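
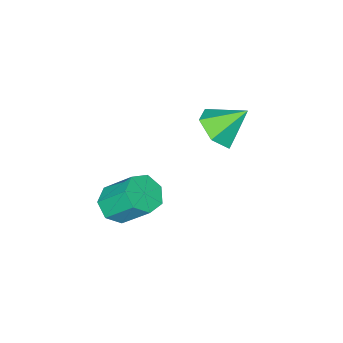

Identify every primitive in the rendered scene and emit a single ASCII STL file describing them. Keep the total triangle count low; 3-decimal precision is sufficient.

solid 
facet normal 0.586 -0.417 -0.694
outer loop
vertex -0.336 3.106 1.685
vertex -0.973 2.615 1.442
vertex -0.862 3.367 1.084
endloop
endfacet
facet normal 0.167 0.949 0.266
outer loop
vertex -0.336 3.106 1.685
vertex -0.862 3.367 1.084
vertex -1.747 3.165 2.358
endloop
endfacet
facet normal 0.587 -0.417 -0.694
outer loop
vertex -0.862 3.367 1.084
vertex -0.973 2.615 1.442
vertex -1.498 2.876 0.841
endloop
endfacet
facet normal -0.533 0.811 -0.242
outer loop
vertex -0.862 3.367 1.084
vertex -1.498 2.876 0.841
vertex -1.747 3.165 2.358
endloop
endfacet
facet normal 0.588 -0.416 -0.694
outer loop
vertex -1.498 2.876 0.841
vertex -0.973 2.615 1.442
vertex -1.609 2.124 1.198
endloop
endfacet
facet normal -0.983 0.063 -0.173
outer loop
vertex -1.498 2.876 0.841
vertex -1.609 2.124 1.198
vertex -1.747 3.165 2.358
endloop
endfacet
facet normal 0.588 -0.416 -0.694
outer loop
vertex -1.609 2.124 1.198
vertex -0.973 2.615 1.442
vertex -1.084 1.863 1.799
endloop
endfacet
facet normal -0.734 -0.547 0.403
outer loop
vertex -1.609 2.124 1.198
vertex -1.084 1.863 1.799
vertex -1.747 3.165 2.358
endloop
endfacet
facet normal 0.587 -0.416 -0.694
outer loop
vertex -1.084 1.863 1.799
vertex -0.973 2.615 1.442
vertex -0.447 2.354 2.043
endloop
endfacet
facet normal -0.034 -0.409 0.912
outer loop
vertex -1.084 1.863 1.799
vertex -0.447 2.354 2.043
vertex -1.747 3.165 2.358
endloop
endfacet
facet normal 0.586 -0.417 -0.694
outer loop
vertex -0.447 2.354 2.043
vertex -0.973 2.615 1.442
vertex -0.336 3.106 1.685
endloop
endfacet
facet normal 0.416 0.340 0.843
outer loop
vertex -0.447 2.354 2.043
vertex -0.336 3.106 1.685
vertex -1.747 3.165 2.358
endloop
endfacet
facet normal 0.242 -0.610 -0.755
outer loop
vertex 3.407 2.179 0.098
vertex 2.819 2.375 -0.249
vertex 3.466 2.665 -0.276
endloop
endfacet
facet normal 0.965 0.075 0.249
outer loop
vertex 3.407 2.179 0.098
vertex 3.466 2.665 -0.276
vertex 3.029 3.129 1.276
endloop
endfacet
facet normal 0.965 0.075 0.250
outer loop
vertex 3.029 3.129 1.276
vertex 3.466 2.665 -0.276
vertex 3.088 3.616 0.902
endloop
endfacet
facet normal -0.242 0.609 0.755
outer loop
vertex 3.029 3.129 1.276
vertex 3.088 3.616 0.902
vertex 2.441 3.325 0.929
endloop
endfacet
facet normal 0.242 -0.609 -0.755
outer loop
vertex 3.466 2.665 -0.276
vertex 2.819 2.375 -0.249
vertex 3.038 2.933 -0.629
endloop
endfacet
facet normal 0.678 0.663 -0.318
outer loop
vertex 3.466 2.665 -0.276
vertex 3.038 2.933 -0.629
vertex 3.088 3.616 0.902
endloop
endfacet
facet normal 0.678 0.663 -0.318
outer loop
vertex 3.088 3.616 0.902
vertex 3.038 2.933 -0.629
vertex 2.661 3.883 0.549
endloop
endfacet
facet normal -0.243 0.610 0.755
outer loop
vertex 3.088 3.616 0.902
vertex 2.661 3.883 0.549
vertex 2.441 3.325 0.929
endloop
endfacet
facet normal 0.241 -0.609 -0.755
outer loop
vertex 3.038 2.933 -0.629
vertex 2.819 2.375 -0.249
vertex 2.445 2.781 -0.696
endloop
endfacet
facet normal -0.120 0.754 -0.646
outer loop
vertex 3.038 2.933 -0.629
vertex 2.445 2.781 -0.696
vertex 2.661 3.883 0.549
endloop
endfacet
facet normal -0.120 0.754 -0.646
outer loop
vertex 2.661 3.883 0.549
vertex 2.445 2.781 -0.696
vertex 2.067 3.731 0.482
endloop
endfacet
facet normal -0.241 0.609 0.755
outer loop
vertex 2.661 3.883 0.549
vertex 2.067 3.731 0.482
vertex 2.441 3.325 0.929
endloop
endfacet
facet normal 0.242 -0.609 -0.756
outer loop
vertex 2.445 2.781 -0.696
vertex 2.819 2.375 -0.249
vertex 2.133 2.323 -0.427
endloop
endfacet
facet normal -0.827 0.277 -0.489
outer loop
vertex 2.445 2.781 -0.696
vertex 2.133 2.323 -0.427
vertex 2.067 3.731 0.482
endloop
endfacet
facet normal -0.829 0.276 -0.487
outer loop
vertex 2.067 3.731 0.482
vertex 2.133 2.323 -0.427
vertex 1.756 3.273 0.752
endloop
endfacet
facet normal -0.241 0.609 0.755
outer loop
vertex 2.067 3.731 0.482
vertex 1.756 3.273 0.752
vertex 2.441 3.325 0.929
endloop
endfacet
facet normal 0.242 -0.609 -0.755
outer loop
vertex 2.133 2.323 -0.427
vertex 2.819 2.375 -0.249
vertex 2.338 1.904 -0.023
endloop
endfacet
facet normal -0.912 -0.409 0.038
outer loop
vertex 2.133 2.323 -0.427
vertex 2.338 1.904 -0.023
vertex 1.756 3.273 0.752
endloop
endfacet
facet normal -0.912 -0.409 0.037
outer loop
vertex 1.756 3.273 0.752
vertex 2.338 1.904 -0.023
vertex 1.96 2.854 1.155
endloop
endfacet
facet normal -0.241 0.609 0.755
outer loop
vertex 1.756 3.273 0.752
vertex 1.96 2.854 1.155
vertex 2.441 3.325 0.929
endloop
endfacet
facet normal 0.242 -0.609 -0.755
outer loop
vertex 2.338 1.904 -0.023
vertex 2.819 2.375 -0.249
vertex 2.904 1.84 0.21
endloop
endfacet
facet normal -0.309 -0.786 0.535
outer loop
vertex 2.338 1.904 -0.023
vertex 2.904 1.84 0.21
vertex 1.96 2.854 1.155
endloop
endfacet
facet normal -0.309 -0.786 0.535
outer loop
vertex 1.96 2.854 1.155
vertex 2.904 1.84 0.21
vertex 2.527 2.79 1.388
endloop
endfacet
facet normal -0.242 0.609 0.755
outer loop
vertex 1.96 2.854 1.155
vertex 2.527 2.79 1.388
vertex 2.441 3.325 0.929
endloop
endfacet
facet normal 0.242 -0.609 -0.755
outer loop
vertex 2.904 1.84 0.21
vertex 2.819 2.375 -0.249
vertex 3.407 2.179 0.098
endloop
endfacet
facet normal 0.526 -0.572 0.630
outer loop
vertex 2.904 1.84 0.21
vertex 3.407 2.179 0.098
vertex 2.527 2.79 1.388
endloop
endfacet
facet normal 0.526 -0.571 0.630
outer loop
vertex 2.527 2.79 1.388
vertex 3.407 2.179 0.098
vertex 3.029 3.129 1.276
endloop
endfacet
facet normal -0.243 0.609 0.755
outer loop
vertex 2.527 2.79 1.388
vertex 3.029 3.129 1.276
vertex 2.441 3.325 0.929
endloop
endfacet

endsolid


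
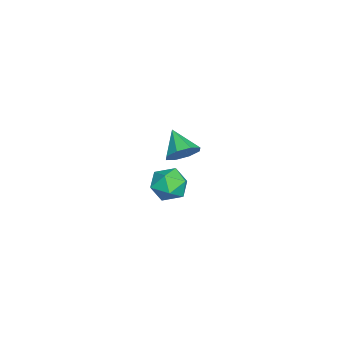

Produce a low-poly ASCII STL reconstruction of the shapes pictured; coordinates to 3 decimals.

solid 
facet normal -0.676 -0.736 -0.004
outer loop
vertex 2.677 -1.028 -0.349
vertex 3.353 -1.647 -0.746
vertex 3.266 -1.572 0.246
endloop
endfacet
facet normal -0.798 -0.282 0.533
outer loop
vertex 2.677 -1.028 -0.349
vertex 3.266 -1.572 0.246
vertex 3.078 -0.617 0.469
endloop
endfacet
facet normal -0.894 0.369 0.253
outer loop
vertex 2.677 -1.028 -0.349
vertex 3.078 -0.617 0.469
vertex 3.049 -0.101 -0.386
endloop
endfacet
facet normal -0.832 0.316 -0.456
outer loop
vertex 2.677 -1.028 -0.349
vertex 3.049 -0.101 -0.386
vertex 3.219 -0.738 -1.137
endloop
endfacet
facet normal -0.698 -0.367 -0.615
outer loop
vertex 2.677 -1.028 -0.349
vertex 3.219 -0.738 -1.137
vertex 3.353 -1.647 -0.746
endloop
endfacet
facet normal -0.214 -0.262 0.941
outer loop
vertex 3.078 -0.617 0.469
vertex 3.266 -1.572 0.246
vertex 4.001 -0.982 0.577
endloop
endfacet
facet normal -0.018 -0.997 0.074
outer loop
vertex 3.266 -1.572 0.246
vertex 3.353 -1.647 -0.746
vertex 4.171 -1.619 -0.174
endloop
endfacet
facet normal -0.052 -0.401 -0.915
outer loop
vertex 3.353 -1.647 -0.746
vertex 3.219 -0.738 -1.137
vertex 4.142 -1.103 -1.029
endloop
endfacet
facet normal -0.269 0.704 -0.658
outer loop
vertex 3.219 -0.738 -1.137
vertex 3.049 -0.101 -0.386
vertex 3.954 -0.148 -0.806
endloop
endfacet
facet normal -0.369 0.790 0.489
outer loop
vertex 3.049 -0.101 -0.386
vertex 3.078 -0.617 0.469
vertex 3.867 -0.073 0.186
endloop
endfacet
facet normal 0.832 -0.316 0.456
outer loop
vertex 4.543 -0.692 -0.211
vertex 4.001 -0.982 0.577
vertex 4.171 -1.619 -0.174
endloop
endfacet
facet normal 0.894 -0.369 -0.253
outer loop
vertex 4.543 -0.692 -0.211
vertex 4.171 -1.619 -0.174
vertex 4.142 -1.103 -1.029
endloop
endfacet
facet normal 0.798 0.282 -0.533
outer loop
vertex 4.543 -0.692 -0.211
vertex 4.142 -1.103 -1.029
vertex 3.954 -0.148 -0.806
endloop
endfacet
facet normal 0.676 0.736 0.004
outer loop
vertex 4.543 -0.692 -0.211
vertex 3.954 -0.148 -0.806
vertex 3.867 -0.073 0.186
endloop
endfacet
facet normal 0.698 0.367 0.615
outer loop
vertex 4.543 -0.692 -0.211
vertex 3.867 -0.073 0.186
vertex 4.001 -0.982 0.577
endloop
endfacet
facet normal 0.269 -0.704 0.658
outer loop
vertex 4.171 -1.619 -0.174
vertex 4.001 -0.982 0.577
vertex 3.266 -1.572 0.246
endloop
endfacet
facet normal 0.369 -0.790 -0.489
outer loop
vertex 4.142 -1.103 -1.029
vertex 4.171 -1.619 -0.174
vertex 3.353 -1.647 -0.746
endloop
endfacet
facet normal 0.214 0.262 -0.941
outer loop
vertex 3.954 -0.148 -0.806
vertex 4.142 -1.103 -1.029
vertex 3.219 -0.738 -1.137
endloop
endfacet
facet normal 0.018 0.997 -0.074
outer loop
vertex 3.867 -0.073 0.186
vertex 3.954 -0.148 -0.806
vertex 3.049 -0.101 -0.386
endloop
endfacet
facet normal 0.052 0.401 0.915
outer loop
vertex 4.001 -0.982 0.577
vertex 3.867 -0.073 0.186
vertex 3.078 -0.617 0.469
endloop
endfacet
facet normal 0.678 0.430 -0.597
outer loop
vertex -1.844 -0.572 -1.507
vertex -2.224 -1.004 -2.25
vertex -2.363 -0.182 -1.816
endloop
endfacet
facet normal -0.200 0.431 0.880
outer loop
vertex -1.844 -0.572 -1.507
vertex -2.363 -0.182 -1.816
vertex -3.316 -1.696 -1.29
endloop
endfacet
facet normal 0.678 0.429 -0.596
outer loop
vertex -2.363 -0.182 -1.816
vertex -2.224 -1.004 -2.25
vertex -2.801 -0.273 -2.38
endloop
endfacet
facet normal -0.685 0.583 0.438
outer loop
vertex -2.363 -0.182 -1.816
vertex -2.801 -0.273 -2.38
vertex -3.316 -1.696 -1.29
endloop
endfacet
facet normal 0.678 0.429 -0.597
outer loop
vertex -2.801 -0.273 -2.38
vertex -2.224 -1.004 -2.25
vertex -2.901 -0.793 -2.867
endloop
endfacet
facet normal -0.957 0.273 -0.095
outer loop
vertex -2.801 -0.273 -2.38
vertex -2.901 -0.793 -2.867
vertex -3.316 -1.696 -1.29
endloop
endfacet
facet normal 0.678 0.430 -0.597
outer loop
vertex -2.901 -0.793 -2.867
vertex -2.224 -1.004 -2.25
vertex -2.604 -1.436 -2.993
endloop
endfacet
facet normal -0.857 -0.316 -0.407
outer loop
vertex -2.901 -0.793 -2.867
vertex -2.604 -1.436 -2.993
vertex -3.316 -1.696 -1.29
endloop
endfacet
facet normal 0.678 0.430 -0.597
outer loop
vertex -2.604 -1.436 -2.993
vertex -2.224 -1.004 -2.25
vertex -2.085 -1.826 -2.684
endloop
endfacet
facet normal -0.444 -0.839 -0.314
outer loop
vertex -2.604 -1.436 -2.993
vertex -2.085 -1.826 -2.684
vertex -3.316 -1.696 -1.29
endloop
endfacet
facet normal 0.678 0.430 -0.597
outer loop
vertex -2.085 -1.826 -2.684
vertex -2.224 -1.004 -2.25
vertex -1.647 -1.735 -2.121
endloop
endfacet
facet normal 0.041 -0.991 0.128
outer loop
vertex -2.085 -1.826 -2.684
vertex -1.647 -1.735 -2.121
vertex -3.316 -1.696 -1.29
endloop
endfacet
facet normal 0.678 0.430 -0.597
outer loop
vertex -1.647 -1.735 -2.121
vertex -2.224 -1.004 -2.25
vertex -1.547 -1.215 -1.633
endloop
endfacet
facet normal 0.313 -0.681 0.662
outer loop
vertex -1.647 -1.735 -2.121
vertex -1.547 -1.215 -1.633
vertex -3.316 -1.696 -1.29
endloop
endfacet
facet normal 0.678 0.430 -0.597
outer loop
vertex -1.547 -1.215 -1.633
vertex -2.224 -1.004 -2.25
vertex -1.844 -0.572 -1.507
endloop
endfacet
facet normal 0.214 -0.092 0.973
outer loop
vertex -1.547 -1.215 -1.633
vertex -1.844 -0.572 -1.507
vertex -3.316 -1.696 -1.29
endloop
endfacet

endsolid


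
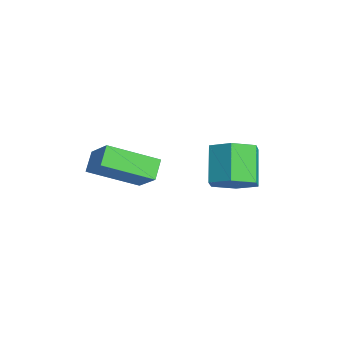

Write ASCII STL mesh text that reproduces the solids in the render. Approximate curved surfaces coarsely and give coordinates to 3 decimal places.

solid 
facet normal -0.738 -0.197 -0.645
outer loop
vertex -4.209 -3.639 -2.471
vertex -3.92 -1.736 -3.382
vertex -3.588 -4.019 -3.066
endloop
endfacet
facet normal -0.136 -0.893 0.428
outer loop
vertex -2.48 -3.724 -2.098
vertex -4.209 -3.639 -2.471
vertex -3.588 -4.019 -3.066
endloop
endfacet
facet normal -0.738 -0.197 -0.645
outer loop
vertex -3.588 -4.019 -3.066
vertex -3.92 -1.736 -3.382
vertex -3.299 -2.115 -3.977
endloop
endfacet
facet normal 0.661 -0.403 -0.633
outer loop
vertex -3.299 -2.115 -3.977
vertex -2.48 -3.724 -2.098
vertex -3.588 -4.019 -3.066
endloop
endfacet
facet normal -0.661 0.403 0.633
outer loop
vertex -4.209 -3.639 -2.471
vertex -2.812 -1.441 -2.414
vertex -3.92 -1.736 -3.382
endloop
endfacet
facet normal -0.136 -0.894 0.427
outer loop
vertex -3.101 -3.345 -1.503
vertex -4.209 -3.639 -2.471
vertex -2.48 -3.724 -2.098
endloop
endfacet
facet normal -0.660 0.403 0.633
outer loop
vertex -3.101 -3.345 -1.503
vertex -2.812 -1.441 -2.414
vertex -4.209 -3.639 -2.471
endloop
endfacet
facet normal 0.136 0.894 -0.428
outer loop
vertex -3.92 -1.736 -3.382
vertex -2.812 -1.441 -2.414
vertex -3.299 -2.115 -3.977
endloop
endfacet
facet normal 0.660 -0.403 -0.633
outer loop
vertex -2.191 -1.821 -3.009
vertex -2.48 -3.724 -2.098
vertex -3.299 -2.115 -3.977
endloop
endfacet
facet normal 0.137 0.893 -0.428
outer loop
vertex -3.299 -2.115 -3.977
vertex -2.812 -1.441 -2.414
vertex -2.191 -1.821 -3.009
endloop
endfacet
facet normal 0.738 0.197 0.645
outer loop
vertex -2.191 -1.821 -3.009
vertex -3.101 -3.345 -1.503
vertex -2.48 -3.724 -2.098
endloop
endfacet
facet normal 0.738 0.197 0.645
outer loop
vertex -2.812 -1.441 -2.414
vertex -3.101 -3.345 -1.503
vertex -2.191 -1.821 -3.009
endloop
endfacet
facet normal 0.661 -0.209 -0.721
outer loop
vertex -0.234 1.269 -2.475
vertex -0.854 0.648 -2.864
vertex -0.861 1.568 -3.137
endloop
endfacet
facet normal 0.368 0.927 0.070
outer loop
vertex -0.234 1.269 -2.475
vertex -0.861 1.568 -3.137
vertex -1.326 1.613 -1.286
endloop
endfacet
facet normal 0.368 0.927 0.070
outer loop
vertex -1.326 1.613 -1.286
vertex -0.861 1.568 -3.137
vertex -1.953 1.912 -1.949
endloop
endfacet
facet normal -0.662 0.209 0.720
outer loop
vertex -1.326 1.613 -1.286
vertex -1.953 1.912 -1.949
vertex -1.946 0.992 -1.676
endloop
endfacet
facet normal 0.662 -0.209 -0.720
outer loop
vertex -0.861 1.568 -3.137
vertex -0.854 0.648 -2.864
vertex -1.481 0.948 -3.527
endloop
endfacet
facet normal -0.380 0.734 -0.562
outer loop
vertex -0.861 1.568 -3.137
vertex -1.481 0.948 -3.527
vertex -1.953 1.912 -1.949
endloop
endfacet
facet normal -0.381 0.734 -0.562
outer loop
vertex -1.953 1.912 -1.949
vertex -1.481 0.948 -3.527
vertex -2.573 1.292 -2.338
endloop
endfacet
facet normal -0.661 0.209 0.721
outer loop
vertex -1.953 1.912 -1.949
vertex -2.573 1.292 -2.338
vertex -1.946 0.992 -1.676
endloop
endfacet
facet normal 0.662 -0.208 -0.720
outer loop
vertex -1.481 0.948 -3.527
vertex -0.854 0.648 -2.864
vertex -1.474 0.027 -3.254
endloop
endfacet
facet normal -0.750 -0.193 -0.633
outer loop
vertex -1.481 0.948 -3.527
vertex -1.474 0.027 -3.254
vertex -2.573 1.292 -2.338
endloop
endfacet
facet normal -0.750 -0.193 -0.633
outer loop
vertex -2.573 1.292 -2.338
vertex -1.474 0.027 -3.254
vertex -2.566 0.371 -2.065
endloop
endfacet
facet normal -0.661 0.209 0.721
outer loop
vertex -2.573 1.292 -2.338
vertex -2.566 0.371 -2.065
vertex -1.946 0.992 -1.676
endloop
endfacet
facet normal 0.662 -0.209 -0.720
outer loop
vertex -1.474 0.027 -3.254
vertex -0.854 0.648 -2.864
vertex -0.847 -0.272 -2.591
endloop
endfacet
facet normal -0.368 -0.927 -0.070
outer loop
vertex -1.474 0.027 -3.254
vertex -0.847 -0.272 -2.591
vertex -2.566 0.371 -2.065
endloop
endfacet
facet normal -0.368 -0.927 -0.070
outer loop
vertex -2.566 0.371 -2.065
vertex -0.847 -0.272 -2.591
vertex -1.939 0.072 -1.403
endloop
endfacet
facet normal -0.661 0.209 0.721
outer loop
vertex -2.566 0.371 -2.065
vertex -1.939 0.072 -1.403
vertex -1.946 0.992 -1.676
endloop
endfacet
facet normal 0.661 -0.209 -0.721
outer loop
vertex -0.847 -0.272 -2.591
vertex -0.854 0.648 -2.864
vertex -0.227 0.348 -2.202
endloop
endfacet
facet normal 0.381 -0.734 0.563
outer loop
vertex -0.847 -0.272 -2.591
vertex -0.227 0.348 -2.202
vertex -1.939 0.072 -1.403
endloop
endfacet
facet normal 0.381 -0.734 0.562
outer loop
vertex -1.939 0.072 -1.403
vertex -0.227 0.348 -2.202
vertex -1.319 0.692 -1.013
endloop
endfacet
facet normal -0.662 0.209 0.720
outer loop
vertex -1.939 0.072 -1.403
vertex -1.319 0.692 -1.013
vertex -1.946 0.992 -1.676
endloop
endfacet
facet normal 0.661 -0.209 -0.721
outer loop
vertex -0.227 0.348 -2.202
vertex -0.854 0.648 -2.864
vertex -0.234 1.269 -2.475
endloop
endfacet
facet normal 0.750 0.193 0.633
outer loop
vertex -0.227 0.348 -2.202
vertex -0.234 1.269 -2.475
vertex -1.319 0.692 -1.013
endloop
endfacet
facet normal 0.750 0.193 0.633
outer loop
vertex -1.319 0.692 -1.013
vertex -0.234 1.269 -2.475
vertex -1.326 1.613 -1.286
endloop
endfacet
facet normal -0.662 0.208 0.720
outer loop
vertex -1.319 0.692 -1.013
vertex -1.326 1.613 -1.286
vertex -1.946 0.992 -1.676
endloop
endfacet

endsolid


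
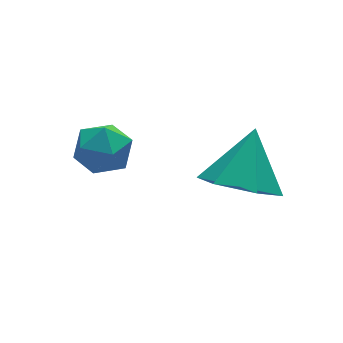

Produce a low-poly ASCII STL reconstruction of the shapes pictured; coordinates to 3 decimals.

solid 
facet normal -0.459 0.314 0.831
outer loop
vertex 0.048 -0.752 -0.57
vertex -0.263 -1.426 -0.487
vertex 0.4 -1.28 -0.176
endloop
endfacet
facet normal 0.161 0.657 0.737
outer loop
vertex 0.048 -0.752 -0.57
vertex 0.4 -1.28 -0.176
vertex 0.784 -0.846 -0.647
endloop
endfacet
facet normal 0.137 0.985 0.103
outer loop
vertex 0.048 -0.752 -0.57
vertex 0.784 -0.846 -0.647
vertex 0.359 -0.724 -1.248
endloop
endfacet
facet normal -0.497 0.846 -0.193
outer loop
vertex 0.048 -0.752 -0.57
vertex 0.359 -0.724 -1.248
vertex -0.289 -1.082 -1.149
endloop
endfacet
facet normal -0.865 0.431 0.258
outer loop
vertex 0.048 -0.752 -0.57
vertex -0.289 -1.082 -1.149
vertex -0.263 -1.426 -0.487
endloop
endfacet
facet normal 0.681 0.170 0.712
outer loop
vertex 0.784 -0.846 -0.647
vertex 0.4 -1.28 -0.176
vertex 0.929 -1.578 -0.611
endloop
endfacet
facet normal -0.321 -0.385 0.865
outer loop
vertex 0.4 -1.28 -0.176
vertex -0.263 -1.426 -0.487
vertex 0.281 -1.936 -0.512
endloop
endfacet
facet normal -0.978 -0.197 -0.064
outer loop
vertex -0.263 -1.426 -0.487
vertex -0.289 -1.082 -1.149
vertex -0.144 -1.814 -1.113
endloop
endfacet
facet normal -0.384 0.475 -0.792
outer loop
vertex -0.289 -1.082 -1.149
vertex 0.359 -0.724 -1.248
vertex 0.24 -1.38 -1.584
endloop
endfacet
facet normal 0.642 0.700 -0.312
outer loop
vertex 0.359 -0.724 -1.248
vertex 0.784 -0.846 -0.647
vertex 0.903 -1.234 -1.273
endloop
endfacet
facet normal 0.497 -0.846 0.193
outer loop
vertex 0.592 -1.908 -1.19
vertex 0.929 -1.578 -0.611
vertex 0.281 -1.936 -0.512
endloop
endfacet
facet normal -0.137 -0.985 -0.103
outer loop
vertex 0.592 -1.908 -1.19
vertex 0.281 -1.936 -0.512
vertex -0.144 -1.814 -1.113
endloop
endfacet
facet normal -0.161 -0.657 -0.737
outer loop
vertex 0.592 -1.908 -1.19
vertex -0.144 -1.814 -1.113
vertex 0.24 -1.38 -1.584
endloop
endfacet
facet normal 0.459 -0.314 -0.831
outer loop
vertex 0.592 -1.908 -1.19
vertex 0.24 -1.38 -1.584
vertex 0.903 -1.234 -1.273
endloop
endfacet
facet normal 0.865 -0.431 -0.258
outer loop
vertex 0.592 -1.908 -1.19
vertex 0.903 -1.234 -1.273
vertex 0.929 -1.578 -0.611
endloop
endfacet
facet normal 0.384 -0.475 0.792
outer loop
vertex 0.281 -1.936 -0.512
vertex 0.929 -1.578 -0.611
vertex 0.4 -1.28 -0.176
endloop
endfacet
facet normal -0.642 -0.700 0.312
outer loop
vertex -0.144 -1.814 -1.113
vertex 0.281 -1.936 -0.512
vertex -0.263 -1.426 -0.487
endloop
endfacet
facet normal -0.681 -0.170 -0.712
outer loop
vertex 0.24 -1.38 -1.584
vertex -0.144 -1.814 -1.113
vertex -0.289 -1.082 -1.149
endloop
endfacet
facet normal 0.321 0.385 -0.865
outer loop
vertex 0.903 -1.234 -1.273
vertex 0.24 -1.38 -1.584
vertex 0.359 -0.724 -1.248
endloop
endfacet
facet normal 0.978 0.197 0.064
outer loop
vertex 0.929 -1.578 -0.611
vertex 0.903 -1.234 -1.273
vertex 0.784 -0.846 -0.647
endloop
endfacet
facet normal -0.505 -0.480 -0.717
outer loop
vertex 3.246 -4.252 -1.273
vertex 2.533 -3.597 -1.209
vertex 3.269 -3.453 -1.824
endloop
endfacet
facet normal 0.999 -0.036 -0.010
outer loop
vertex 3.246 -4.252 -1.273
vertex 3.269 -3.453 -1.824
vertex 3.307 -2.863 -0.111
endloop
endfacet
facet normal -0.506 -0.479 -0.717
outer loop
vertex 3.269 -3.453 -1.824
vertex 2.533 -3.597 -1.209
vertex 2.556 -2.798 -1.759
endloop
endfacet
facet normal 0.640 0.722 -0.263
outer loop
vertex 3.269 -3.453 -1.824
vertex 2.556 -2.798 -1.759
vertex 3.307 -2.863 -0.111
endloop
endfacet
facet normal -0.506 -0.479 -0.717
outer loop
vertex 2.556 -2.798 -1.759
vertex 2.533 -3.597 -1.209
vertex 1.82 -2.942 -1.144
endloop
endfacet
facet normal -0.117 0.989 0.092
outer loop
vertex 2.556 -2.798 -1.759
vertex 1.82 -2.942 -1.144
vertex 3.307 -2.863 -0.111
endloop
endfacet
facet normal -0.506 -0.480 -0.717
outer loop
vertex 1.82 -2.942 -1.144
vertex 2.533 -3.597 -1.209
vertex 1.797 -3.741 -0.593
endloop
endfacet
facet normal -0.513 0.497 0.700
outer loop
vertex 1.82 -2.942 -1.144
vertex 1.797 -3.741 -0.593
vertex 3.307 -2.863 -0.111
endloop
endfacet
facet normal -0.506 -0.480 -0.717
outer loop
vertex 1.797 -3.741 -0.593
vertex 2.533 -3.597 -1.209
vertex 2.51 -4.395 -0.658
endloop
endfacet
facet normal -0.153 -0.261 0.953
outer loop
vertex 1.797 -3.741 -0.593
vertex 2.51 -4.395 -0.658
vertex 3.307 -2.863 -0.111
endloop
endfacet
facet normal -0.506 -0.480 -0.717
outer loop
vertex 2.51 -4.395 -0.658
vertex 2.533 -3.597 -1.209
vertex 3.246 -4.252 -1.273
endloop
endfacet
facet normal 0.603 -0.527 0.599
outer loop
vertex 2.51 -4.395 -0.658
vertex 3.246 -4.252 -1.273
vertex 3.307 -2.863 -0.111
endloop
endfacet

endsolid


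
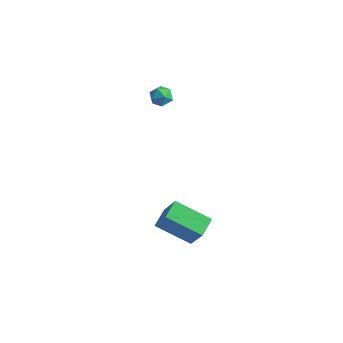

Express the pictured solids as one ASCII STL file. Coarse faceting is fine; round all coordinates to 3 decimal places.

solid 
facet normal 0.328 0.032 0.944
outer loop
vertex -3.1 3.47 0.456
vertex -3.566 2.973 0.635
vertex -2.921 2.79 0.417
endloop
endfacet
facet normal 0.851 0.196 0.487
outer loop
vertex -3.1 3.47 0.456
vertex -2.921 2.79 0.417
vertex -2.73 3.234 -0.095
endloop
endfacet
facet normal 0.640 0.761 0.104
outer loop
vertex -3.1 3.47 0.456
vertex -2.73 3.234 -0.095
vertex -3.257 3.691 -0.194
endloop
endfacet
facet normal -0.012 0.946 0.324
outer loop
vertex -3.1 3.47 0.456
vertex -3.257 3.691 -0.194
vertex -3.773 3.53 0.257
endloop
endfacet
facet normal -0.205 0.496 0.844
outer loop
vertex -3.1 3.47 0.456
vertex -3.773 3.53 0.257
vertex -3.566 2.973 0.635
endloop
endfacet
facet normal 0.934 -0.354 0.041
outer loop
vertex -2.73 3.234 -0.095
vertex -2.921 2.79 0.417
vertex -2.967 2.59 -0.257
endloop
endfacet
facet normal 0.088 -0.619 0.780
outer loop
vertex -2.921 2.79 0.417
vertex -3.566 2.973 0.635
vertex -3.483 2.429 0.194
endloop
endfacet
facet normal -0.776 0.130 0.617
outer loop
vertex -3.566 2.973 0.635
vertex -3.773 3.53 0.257
vertex -4.01 2.886 0.095
endloop
endfacet
facet normal -0.463 0.858 -0.223
outer loop
vertex -3.773 3.53 0.257
vertex -3.257 3.691 -0.194
vertex -3.819 3.33 -0.417
endloop
endfacet
facet normal 0.594 0.559 -0.578
outer loop
vertex -3.257 3.691 -0.194
vertex -2.73 3.234 -0.095
vertex -3.174 3.147 -0.635
endloop
endfacet
facet normal 0.012 -0.946 -0.324
outer loop
vertex -3.64 2.65 -0.456
vertex -2.967 2.59 -0.257
vertex -3.483 2.429 0.194
endloop
endfacet
facet normal -0.640 -0.761 -0.104
outer loop
vertex -3.64 2.65 -0.456
vertex -3.483 2.429 0.194
vertex -4.01 2.886 0.095
endloop
endfacet
facet normal -0.851 -0.196 -0.487
outer loop
vertex -3.64 2.65 -0.456
vertex -4.01 2.886 0.095
vertex -3.819 3.33 -0.417
endloop
endfacet
facet normal -0.328 -0.032 -0.944
outer loop
vertex -3.64 2.65 -0.456
vertex -3.819 3.33 -0.417
vertex -3.174 3.147 -0.635
endloop
endfacet
facet normal 0.205 -0.496 -0.844
outer loop
vertex -3.64 2.65 -0.456
vertex -3.174 3.147 -0.635
vertex -2.967 2.59 -0.257
endloop
endfacet
facet normal 0.463 -0.858 0.223
outer loop
vertex -3.483 2.429 0.194
vertex -2.967 2.59 -0.257
vertex -2.921 2.79 0.417
endloop
endfacet
facet normal -0.594 -0.559 0.578
outer loop
vertex -4.01 2.886 0.095
vertex -3.483 2.429 0.194
vertex -3.566 2.973 0.635
endloop
endfacet
facet normal -0.934 0.354 -0.041
outer loop
vertex -3.819 3.33 -0.417
vertex -4.01 2.886 0.095
vertex -3.773 3.53 0.257
endloop
endfacet
facet normal -0.088 0.619 -0.780
outer loop
vertex -3.174 3.147 -0.635
vertex -3.819 3.33 -0.417
vertex -3.257 3.691 -0.194
endloop
endfacet
facet normal 0.776 -0.130 -0.617
outer loop
vertex -2.967 2.59 -0.257
vertex -3.174 3.147 -0.635
vertex -2.73 3.234 -0.095
endloop
endfacet
facet normal -0.477 0.177 -0.861
outer loop
vertex 1.731 -3.915 -2.002
vertex 1.532 -2.902 -1.684
vertex 3.51 -3.295 -2.861
endloop
endfacet
facet normal 0.184 -0.938 -0.295
outer loop
vertex 4.488 -3.658 -1.096
vertex 1.731 -3.915 -2.002
vertex 3.51 -3.295 -2.861
endloop
endfacet
facet normal -0.477 0.178 -0.861
outer loop
vertex 3.51 -3.295 -2.861
vertex 1.532 -2.902 -1.684
vertex 3.311 -2.283 -2.542
endloop
endfacet
facet normal 0.859 0.300 -0.415
outer loop
vertex 3.311 -2.283 -2.542
vertex 4.488 -3.658 -1.096
vertex 3.51 -3.295 -2.861
endloop
endfacet
facet normal -0.859 -0.299 0.415
outer loop
vertex 1.731 -3.915 -2.002
vertex 2.51 -3.265 0.081
vertex 1.532 -2.902 -1.684
endloop
endfacet
facet normal 0.184 -0.938 -0.295
outer loop
vertex 2.709 -4.277 -0.238
vertex 1.731 -3.915 -2.002
vertex 4.488 -3.658 -1.096
endloop
endfacet
facet normal -0.859 -0.300 0.415
outer loop
vertex 2.709 -4.277 -0.238
vertex 2.51 -3.265 0.081
vertex 1.731 -3.915 -2.002
endloop
endfacet
facet normal -0.184 0.938 0.295
outer loop
vertex 1.532 -2.902 -1.684
vertex 2.51 -3.265 0.081
vertex 3.311 -2.283 -2.542
endloop
endfacet
facet normal 0.859 0.299 -0.415
outer loop
vertex 4.289 -2.645 -0.778
vertex 4.488 -3.658 -1.096
vertex 3.311 -2.283 -2.542
endloop
endfacet
facet normal -0.184 0.938 0.295
outer loop
vertex 3.311 -2.283 -2.542
vertex 2.51 -3.265 0.081
vertex 4.289 -2.645 -0.778
endloop
endfacet
facet normal 0.477 -0.177 0.861
outer loop
vertex 4.289 -2.645 -0.778
vertex 2.709 -4.277 -0.238
vertex 4.488 -3.658 -1.096
endloop
endfacet
facet normal 0.477 -0.177 0.861
outer loop
vertex 2.51 -3.265 0.081
vertex 2.709 -4.277 -0.238
vertex 4.289 -2.645 -0.778
endloop
endfacet

endsolid


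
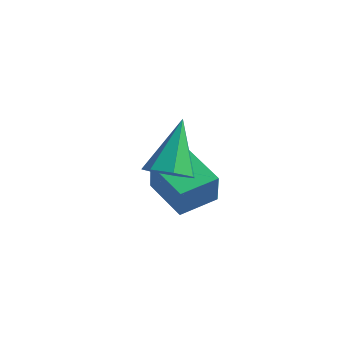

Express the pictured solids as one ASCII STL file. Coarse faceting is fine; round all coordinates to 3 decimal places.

solid 
facet normal -0.909 0.296 0.294
outer loop
vertex -2.53 -2.324 -2.801
vertex -2.089 -1.186 -2.582
vertex -2.785 -2.013 -3.9
endloop
endfacet
facet normal -0.356 -0.918 -0.177
outer loop
vertex -1.431 -2.454 -4.338
vertex -2.53 -2.324 -2.801
vertex -2.785 -2.013 -3.9
endloop
endfacet
facet normal -0.909 0.295 0.295
outer loop
vertex -2.785 -2.013 -3.9
vertex -2.089 -1.186 -2.582
vertex -2.344 -0.875 -3.68
endloop
endfacet
facet normal -0.217 0.266 -0.939
outer loop
vertex -2.344 -0.875 -3.68
vertex -1.431 -2.454 -4.338
vertex -2.785 -2.013 -3.9
endloop
endfacet
facet normal 0.218 -0.265 0.939
outer loop
vertex -2.53 -2.324 -2.801
vertex -0.735 -1.627 -3.02
vertex -2.089 -1.186 -2.582
endloop
endfacet
facet normal -0.356 -0.917 -0.177
outer loop
vertex -1.176 -2.765 -3.24
vertex -2.53 -2.324 -2.801
vertex -1.431 -2.454 -4.338
endloop
endfacet
facet normal 0.218 -0.266 0.939
outer loop
vertex -1.176 -2.765 -3.24
vertex -0.735 -1.627 -3.02
vertex -2.53 -2.324 -2.801
endloop
endfacet
facet normal 0.356 0.917 0.177
outer loop
vertex -2.089 -1.186 -2.582
vertex -0.735 -1.627 -3.02
vertex -2.344 -0.875 -3.68
endloop
endfacet
facet normal -0.218 0.265 -0.939
outer loop
vertex -0.99 -1.316 -4.119
vertex -1.431 -2.454 -4.338
vertex -2.344 -0.875 -3.68
endloop
endfacet
facet normal 0.356 0.917 0.177
outer loop
vertex -2.344 -0.875 -3.68
vertex -0.735 -1.627 -3.02
vertex -0.99 -1.316 -4.119
endloop
endfacet
facet normal 0.909 -0.295 -0.295
outer loop
vertex -0.99 -1.316 -4.119
vertex -1.176 -2.765 -3.24
vertex -1.431 -2.454 -4.338
endloop
endfacet
facet normal 0.909 -0.295 -0.294
outer loop
vertex -0.735 -1.627 -3.02
vertex -1.176 -2.765 -3.24
vertex -0.99 -1.316 -4.119
endloop
endfacet
facet normal 0.184 -0.572 -0.799
outer loop
vertex 0.081 -3.846 -1.584
vertex -0.354 -4.356 -1.319
vertex -0.52 -3.805 -1.752
endloop
endfacet
facet normal 0.132 0.963 -0.236
outer loop
vertex 0.081 -3.846 -1.584
vertex -0.52 -3.805 -1.752
vertex -0.686 -3.324 0.119
endloop
endfacet
facet normal 0.185 -0.572 -0.799
outer loop
vertex -0.52 -3.805 -1.752
vertex -0.354 -4.356 -1.319
vertex -0.995 -4.179 -1.594
endloop
endfacet
facet normal -0.649 0.721 -0.243
outer loop
vertex -0.52 -3.805 -1.752
vertex -0.995 -4.179 -1.594
vertex -0.686 -3.324 0.119
endloop
endfacet
facet normal 0.185 -0.572 -0.799
outer loop
vertex -0.995 -4.179 -1.594
vertex -0.354 -4.356 -1.319
vertex -0.987 -4.686 -1.229
endloop
endfacet
facet normal -0.987 0.083 0.137
outer loop
vertex -0.995 -4.179 -1.594
vertex -0.987 -4.686 -1.229
vertex -0.686 -3.324 0.119
endloop
endfacet
facet normal 0.185 -0.573 -0.798
outer loop
vertex -0.987 -4.686 -1.229
vertex -0.354 -4.356 -1.319
vertex -0.502 -4.944 -0.931
endloop
endfacet
facet normal -0.630 -0.472 0.617
outer loop
vertex -0.987 -4.686 -1.229
vertex -0.502 -4.944 -0.931
vertex -0.686 -3.324 0.119
endloop
endfacet
facet normal 0.186 -0.573 -0.798
outer loop
vertex -0.502 -4.944 -0.931
vertex -0.354 -4.356 -1.319
vertex 0.094 -4.759 -0.925
endloop
endfacet
facet normal 0.155 -0.525 0.837
outer loop
vertex -0.502 -4.944 -0.931
vertex 0.094 -4.759 -0.925
vertex -0.686 -3.324 0.119
endloop
endfacet
facet normal 0.185 -0.574 -0.798
outer loop
vertex 0.094 -4.759 -0.925
vertex -0.354 -4.356 -1.319
vertex 0.354 -4.271 -1.216
endloop
endfacet
facet normal 0.775 -0.037 0.630
outer loop
vertex 0.094 -4.759 -0.925
vertex 0.354 -4.271 -1.216
vertex -0.686 -3.324 0.119
endloop
endfacet
facet normal 0.185 -0.573 -0.799
outer loop
vertex 0.354 -4.271 -1.216
vertex -0.354 -4.356 -1.319
vertex 0.081 -3.846 -1.584
endloop
endfacet
facet normal 0.766 0.625 0.153
outer loop
vertex 0.354 -4.271 -1.216
vertex 0.081 -3.846 -1.584
vertex -0.686 -3.324 0.119
endloop
endfacet

endsolid


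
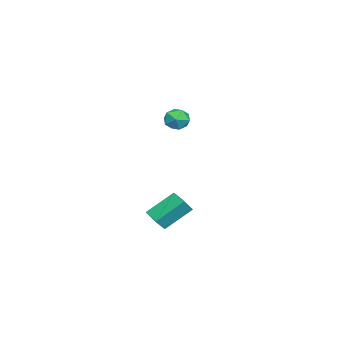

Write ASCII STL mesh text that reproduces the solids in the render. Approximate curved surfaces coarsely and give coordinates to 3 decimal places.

solid 
facet normal -0.531 0.372 -0.762
outer loop
vertex 2.614 3.209 0.786
vertex 3.345 3.865 0.597
vertex 3.34 2.099 -0.261
endloop
endfacet
facet normal -0.730 -0.656 0.189
outer loop
vertex 3.775 1.795 0.363
vertex 2.614 3.209 0.786
vertex 3.34 2.099 -0.261
endloop
endfacet
facet normal -0.531 0.372 -0.762
outer loop
vertex 3.34 2.099 -0.261
vertex 3.345 3.865 0.597
vertex 4.071 2.755 -0.45
endloop
endfacet
facet normal 0.429 -0.657 -0.620
outer loop
vertex 4.071 2.755 -0.45
vertex 3.775 1.795 0.363
vertex 3.34 2.099 -0.261
endloop
endfacet
facet normal -0.429 0.657 0.620
outer loop
vertex 2.614 3.209 0.786
vertex 3.78 3.561 1.221
vertex 3.345 3.865 0.597
endloop
endfacet
facet normal -0.730 -0.656 0.189
outer loop
vertex 3.049 2.905 1.41
vertex 2.614 3.209 0.786
vertex 3.775 1.795 0.363
endloop
endfacet
facet normal -0.429 0.657 0.620
outer loop
vertex 3.049 2.905 1.41
vertex 3.78 3.561 1.221
vertex 2.614 3.209 0.786
endloop
endfacet
facet normal 0.730 0.656 -0.189
outer loop
vertex 3.345 3.865 0.597
vertex 3.78 3.561 1.221
vertex 4.071 2.755 -0.45
endloop
endfacet
facet normal 0.429 -0.657 -0.620
outer loop
vertex 4.506 2.451 0.174
vertex 3.775 1.795 0.363
vertex 4.071 2.755 -0.45
endloop
endfacet
facet normal 0.730 0.656 -0.189
outer loop
vertex 4.071 2.755 -0.45
vertex 3.78 3.561 1.221
vertex 4.506 2.451 0.174
endloop
endfacet
facet normal 0.531 -0.372 0.762
outer loop
vertex 4.506 2.451 0.174
vertex 3.049 2.905 1.41
vertex 3.775 1.795 0.363
endloop
endfacet
facet normal 0.531 -0.372 0.762
outer loop
vertex 3.78 3.561 1.221
vertex 3.049 2.905 1.41
vertex 4.506 2.451 0.174
endloop
endfacet
facet normal -0.161 0.831 0.532
outer loop
vertex -2.439 2.215 3.765
vertex -3.13 1.981 3.922
vertex -2.563 1.801 4.374
endloop
endfacet
facet normal 0.529 0.648 0.548
outer loop
vertex -2.439 2.215 3.765
vertex -2.563 1.801 4.374
vertex -1.963 1.67 3.95
endloop
endfacet
facet normal 0.768 0.629 -0.124
outer loop
vertex -2.439 2.215 3.765
vertex -1.963 1.67 3.95
vertex -2.159 1.769 3.236
endloop
endfacet
facet normal 0.226 0.800 -0.555
outer loop
vertex -2.439 2.215 3.765
vertex -2.159 1.769 3.236
vertex -2.88 1.961 3.219
endloop
endfacet
facet normal -0.348 0.926 -0.150
outer loop
vertex -2.439 2.215 3.765
vertex -2.88 1.961 3.219
vertex -3.13 1.981 3.922
endloop
endfacet
facet normal 0.575 -0.012 0.818
outer loop
vertex -1.963 1.67 3.95
vertex -2.563 1.801 4.374
vertex -2.36 1.099 4.221
endloop
endfacet
facet normal -0.540 0.285 0.792
outer loop
vertex -2.563 1.801 4.374
vertex -3.13 1.981 3.922
vertex -3.081 1.291 4.204
endloop
endfacet
facet normal -0.843 0.438 -0.312
outer loop
vertex -3.13 1.981 3.922
vertex -2.88 1.961 3.219
vertex -3.277 1.39 3.49
endloop
endfacet
facet normal 0.086 0.236 -0.968
outer loop
vertex -2.88 1.961 3.219
vertex -2.159 1.769 3.236
vertex -2.677 1.259 3.066
endloop
endfacet
facet normal 0.962 -0.042 -0.270
outer loop
vertex -2.159 1.769 3.236
vertex -1.963 1.67 3.95
vertex -2.11 1.079 3.518
endloop
endfacet
facet normal -0.226 -0.800 0.555
outer loop
vertex -2.801 0.845 3.675
vertex -2.36 1.099 4.221
vertex -3.081 1.291 4.204
endloop
endfacet
facet normal -0.768 -0.629 0.124
outer loop
vertex -2.801 0.845 3.675
vertex -3.081 1.291 4.204
vertex -3.277 1.39 3.49
endloop
endfacet
facet normal -0.529 -0.648 -0.548
outer loop
vertex -2.801 0.845 3.675
vertex -3.277 1.39 3.49
vertex -2.677 1.259 3.066
endloop
endfacet
facet normal 0.161 -0.831 -0.532
outer loop
vertex -2.801 0.845 3.675
vertex -2.677 1.259 3.066
vertex -2.11 1.079 3.518
endloop
endfacet
facet normal 0.348 -0.926 0.150
outer loop
vertex -2.801 0.845 3.675
vertex -2.11 1.079 3.518
vertex -2.36 1.099 4.221
endloop
endfacet
facet normal -0.086 -0.236 0.968
outer loop
vertex -3.081 1.291 4.204
vertex -2.36 1.099 4.221
vertex -2.563 1.801 4.374
endloop
endfacet
facet normal -0.962 0.042 0.270
outer loop
vertex -3.277 1.39 3.49
vertex -3.081 1.291 4.204
vertex -3.13 1.981 3.922
endloop
endfacet
facet normal -0.575 0.012 -0.818
outer loop
vertex -2.677 1.259 3.066
vertex -3.277 1.39 3.49
vertex -2.88 1.961 3.219
endloop
endfacet
facet normal 0.540 -0.285 -0.792
outer loop
vertex -2.11 1.079 3.518
vertex -2.677 1.259 3.066
vertex -2.159 1.769 3.236
endloop
endfacet
facet normal 0.843 -0.438 0.312
outer loop
vertex -2.36 1.099 4.221
vertex -2.11 1.079 3.518
vertex -1.963 1.67 3.95
endloop
endfacet

endsolid


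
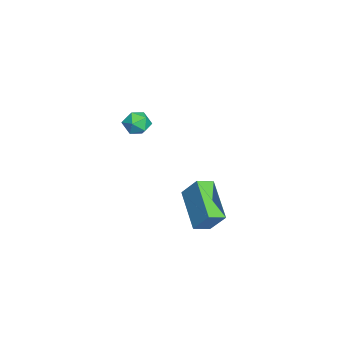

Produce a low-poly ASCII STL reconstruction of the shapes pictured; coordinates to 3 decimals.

solid 
facet normal -0.312 -0.522 -0.794
outer loop
vertex -0.09 2.68 -2.962
vertex -0.528 3.346 -3.228
vertex 1.562 3.335 -4.043
endloop
endfacet
facet normal 0.521 -0.792 0.317
outer loop
vertex 1.968 4.014 -3.012
vertex -0.09 2.68 -2.962
vertex 1.562 3.335 -4.043
endloop
endfacet
facet normal -0.312 -0.523 -0.793
outer loop
vertex 1.562 3.335 -4.043
vertex -0.528 3.346 -3.228
vertex 1.124 4.0 -4.309
endloop
endfacet
facet normal 0.794 0.315 -0.520
outer loop
vertex 1.124 4.0 -4.309
vertex 1.968 4.014 -3.012
vertex 1.562 3.335 -4.043
endloop
endfacet
facet normal -0.794 -0.315 0.520
outer loop
vertex -0.09 2.68 -2.962
vertex -0.122 4.025 -2.197
vertex -0.528 3.346 -3.228
endloop
endfacet
facet normal 0.521 -0.792 0.317
outer loop
vertex 0.316 3.36 -1.931
vertex -0.09 2.68 -2.962
vertex 1.968 4.014 -3.012
endloop
endfacet
facet normal -0.794 -0.315 0.520
outer loop
vertex 0.316 3.36 -1.931
vertex -0.122 4.025 -2.197
vertex -0.09 2.68 -2.962
endloop
endfacet
facet normal -0.521 0.793 -0.317
outer loop
vertex -0.528 3.346 -3.228
vertex -0.122 4.025 -2.197
vertex 1.124 4.0 -4.309
endloop
endfacet
facet normal 0.794 0.314 -0.520
outer loop
vertex 1.53 4.68 -3.278
vertex 1.968 4.014 -3.012
vertex 1.124 4.0 -4.309
endloop
endfacet
facet normal -0.522 0.792 -0.317
outer loop
vertex 1.124 4.0 -4.309
vertex -0.122 4.025 -2.197
vertex 1.53 4.68 -3.278
endloop
endfacet
facet normal 0.312 0.522 0.793
outer loop
vertex 1.53 4.68 -3.278
vertex 0.316 3.36 -1.931
vertex 1.968 4.014 -3.012
endloop
endfacet
facet normal 0.312 0.523 0.793
outer loop
vertex -0.122 4.025 -2.197
vertex 0.316 3.36 -1.931
vertex 1.53 4.68 -3.278
endloop
endfacet
facet normal -0.192 0.281 0.940
outer loop
vertex 1.41 1.404 2.439
vertex 0.775 1.23 2.361
vertex 1.215 0.788 2.583
endloop
endfacet
facet normal 0.481 0.053 0.875
outer loop
vertex 1.41 1.404 2.439
vertex 1.215 0.788 2.583
vertex 1.787 0.888 2.263
endloop
endfacet
facet normal 0.803 0.456 0.382
outer loop
vertex 1.41 1.404 2.439
vertex 1.787 0.888 2.263
vertex 1.7 1.393 1.843
endloop
endfacet
facet normal 0.329 0.934 0.143
outer loop
vertex 1.41 1.404 2.439
vertex 1.7 1.393 1.843
vertex 1.075 1.604 1.903
endloop
endfacet
facet normal -0.286 0.825 0.487
outer loop
vertex 1.41 1.404 2.439
vertex 1.075 1.604 1.903
vertex 0.775 1.23 2.361
endloop
endfacet
facet normal 0.463 -0.618 0.635
outer loop
vertex 1.787 0.888 2.263
vertex 1.215 0.788 2.583
vertex 1.385 0.396 2.077
endloop
endfacet
facet normal -0.625 -0.251 0.739
outer loop
vertex 1.215 0.788 2.583
vertex 0.775 1.23 2.361
vertex 0.76 0.607 2.137
endloop
endfacet
facet normal -0.776 0.631 0.007
outer loop
vertex 0.775 1.23 2.361
vertex 1.075 1.604 1.903
vertex 0.673 1.112 1.717
endloop
endfacet
facet normal 0.219 0.806 -0.550
outer loop
vertex 1.075 1.604 1.903
vertex 1.7 1.393 1.843
vertex 1.245 1.212 1.397
endloop
endfacet
facet normal 0.986 0.035 -0.163
outer loop
vertex 1.7 1.393 1.843
vertex 1.787 0.888 2.263
vertex 1.685 0.77 1.619
endloop
endfacet
facet normal -0.329 -0.934 -0.143
outer loop
vertex 1.05 0.596 1.541
vertex 1.385 0.396 2.077
vertex 0.76 0.607 2.137
endloop
endfacet
facet normal -0.803 -0.456 -0.382
outer loop
vertex 1.05 0.596 1.541
vertex 0.76 0.607 2.137
vertex 0.673 1.112 1.717
endloop
endfacet
facet normal -0.481 -0.053 -0.875
outer loop
vertex 1.05 0.596 1.541
vertex 0.673 1.112 1.717
vertex 1.245 1.212 1.397
endloop
endfacet
facet normal 0.192 -0.281 -0.940
outer loop
vertex 1.05 0.596 1.541
vertex 1.245 1.212 1.397
vertex 1.685 0.77 1.619
endloop
endfacet
facet normal 0.286 -0.825 -0.487
outer loop
vertex 1.05 0.596 1.541
vertex 1.685 0.77 1.619
vertex 1.385 0.396 2.077
endloop
endfacet
facet normal -0.219 -0.806 0.550
outer loop
vertex 0.76 0.607 2.137
vertex 1.385 0.396 2.077
vertex 1.215 0.788 2.583
endloop
endfacet
facet normal -0.986 -0.035 0.163
outer loop
vertex 0.673 1.112 1.717
vertex 0.76 0.607 2.137
vertex 0.775 1.23 2.361
endloop
endfacet
facet normal -0.463 0.618 -0.635
outer loop
vertex 1.245 1.212 1.397
vertex 0.673 1.112 1.717
vertex 1.075 1.604 1.903
endloop
endfacet
facet normal 0.625 0.251 -0.739
outer loop
vertex 1.685 0.77 1.619
vertex 1.245 1.212 1.397
vertex 1.7 1.393 1.843
endloop
endfacet
facet normal 0.776 -0.631 -0.007
outer loop
vertex 1.385 0.396 2.077
vertex 1.685 0.77 1.619
vertex 1.787 0.888 2.263
endloop
endfacet

endsolid


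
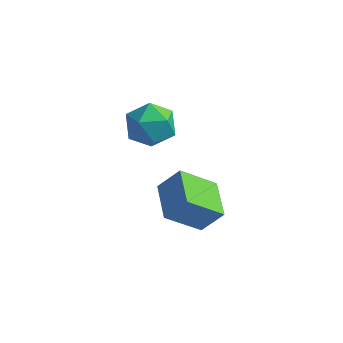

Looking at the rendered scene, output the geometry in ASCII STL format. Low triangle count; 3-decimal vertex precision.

solid 
facet normal -0.683 0.485 0.547
outer loop
vertex -1.967 2.318 2.895
vertex -2.314 1.583 3.114
vertex -1.701 1.916 3.584
endloop
endfacet
facet normal -0.068 0.850 0.522
outer loop
vertex -1.967 2.318 2.895
vertex -1.701 1.916 3.584
vertex -1.144 2.278 3.067
endloop
endfacet
facet normal 0.082 0.983 -0.163
outer loop
vertex -1.967 2.318 2.895
vertex -1.144 2.278 3.067
vertex -1.414 2.17 2.278
endloop
endfacet
facet normal -0.439 0.702 -0.562
outer loop
vertex -1.967 2.318 2.895
vertex -1.414 2.17 2.278
vertex -2.137 1.741 2.307
endloop
endfacet
facet normal -0.911 0.394 -0.123
outer loop
vertex -1.967 2.318 2.895
vertex -2.137 1.741 2.307
vertex -2.314 1.583 3.114
endloop
endfacet
facet normal 0.447 0.431 0.784
outer loop
vertex -1.144 2.278 3.067
vertex -1.701 1.916 3.584
vertex -0.983 1.519 3.393
endloop
endfacet
facet normal -0.545 -0.158 0.823
outer loop
vertex -1.701 1.916 3.584
vertex -2.314 1.583 3.114
vertex -1.706 1.09 3.422
endloop
endfacet
facet normal -0.916 -0.306 -0.261
outer loop
vertex -2.314 1.583 3.114
vertex -2.137 1.741 2.307
vertex -1.976 0.982 2.633
endloop
endfacet
facet normal -0.152 0.191 -0.970
outer loop
vertex -2.137 1.741 2.307
vertex -1.414 2.17 2.278
vertex -1.419 1.344 2.116
endloop
endfacet
facet normal 0.689 0.648 -0.325
outer loop
vertex -1.414 2.17 2.278
vertex -1.144 2.278 3.067
vertex -0.806 1.677 2.586
endloop
endfacet
facet normal 0.439 -0.702 0.562
outer loop
vertex -1.153 0.942 2.805
vertex -0.983 1.519 3.393
vertex -1.706 1.09 3.422
endloop
endfacet
facet normal -0.082 -0.983 0.163
outer loop
vertex -1.153 0.942 2.805
vertex -1.706 1.09 3.422
vertex -1.976 0.982 2.633
endloop
endfacet
facet normal 0.068 -0.850 -0.522
outer loop
vertex -1.153 0.942 2.805
vertex -1.976 0.982 2.633
vertex -1.419 1.344 2.116
endloop
endfacet
facet normal 0.683 -0.485 -0.547
outer loop
vertex -1.153 0.942 2.805
vertex -1.419 1.344 2.116
vertex -0.806 1.677 2.586
endloop
endfacet
facet normal 0.911 -0.394 0.123
outer loop
vertex -1.153 0.942 2.805
vertex -0.806 1.677 2.586
vertex -0.983 1.519 3.393
endloop
endfacet
facet normal 0.152 -0.191 0.970
outer loop
vertex -1.706 1.09 3.422
vertex -0.983 1.519 3.393
vertex -1.701 1.916 3.584
endloop
endfacet
facet normal -0.689 -0.648 0.325
outer loop
vertex -1.976 0.982 2.633
vertex -1.706 1.09 3.422
vertex -2.314 1.583 3.114
endloop
endfacet
facet normal -0.447 -0.431 -0.784
outer loop
vertex -1.419 1.344 2.116
vertex -1.976 0.982 2.633
vertex -2.137 1.741 2.307
endloop
endfacet
facet normal 0.545 0.158 -0.823
outer loop
vertex -0.806 1.677 2.586
vertex -1.419 1.344 2.116
vertex -1.414 2.17 2.278
endloop
endfacet
facet normal 0.916 0.306 0.261
outer loop
vertex -0.983 1.519 3.393
vertex -0.806 1.677 2.586
vertex -1.144 2.278 3.067
endloop
endfacet
facet normal -0.592 -0.278 -0.757
outer loop
vertex -0.699 0.532 -0.374
vertex -1.379 1.669 -0.259
vertex 0.229 1.185 -1.34
endloop
endfacet
facet normal 0.511 -0.855 -0.087
outer loop
vertex 0.839 1.471 -0.561
vertex -0.699 0.532 -0.374
vertex 0.229 1.185 -1.34
endloop
endfacet
facet normal -0.592 -0.278 -0.757
outer loop
vertex 0.229 1.185 -1.34
vertex -1.379 1.669 -0.259
vertex -0.451 2.322 -1.225
endloop
endfacet
facet normal 0.623 0.438 -0.648
outer loop
vertex -0.451 2.322 -1.225
vertex 0.839 1.471 -0.561
vertex 0.229 1.185 -1.34
endloop
endfacet
facet normal -0.623 -0.438 0.648
outer loop
vertex -0.699 0.532 -0.374
vertex -0.769 1.955 0.52
vertex -1.379 1.669 -0.259
endloop
endfacet
facet normal 0.511 -0.855 -0.087
outer loop
vertex -0.089 0.818 0.405
vertex -0.699 0.532 -0.374
vertex 0.839 1.471 -0.561
endloop
endfacet
facet normal -0.623 -0.438 0.648
outer loop
vertex -0.089 0.818 0.405
vertex -0.769 1.955 0.52
vertex -0.699 0.532 -0.374
endloop
endfacet
facet normal -0.511 0.855 0.087
outer loop
vertex -1.379 1.669 -0.259
vertex -0.769 1.955 0.52
vertex -0.451 2.322 -1.225
endloop
endfacet
facet normal 0.623 0.438 -0.648
outer loop
vertex 0.159 2.608 -0.446
vertex 0.839 1.471 -0.561
vertex -0.451 2.322 -1.225
endloop
endfacet
facet normal -0.511 0.855 0.087
outer loop
vertex -0.451 2.322 -1.225
vertex -0.769 1.955 0.52
vertex 0.159 2.608 -0.446
endloop
endfacet
facet normal 0.592 0.278 0.757
outer loop
vertex 0.159 2.608 -0.446
vertex -0.089 0.818 0.405
vertex 0.839 1.471 -0.561
endloop
endfacet
facet normal 0.592 0.278 0.757
outer loop
vertex -0.769 1.955 0.52
vertex -0.089 0.818 0.405
vertex 0.159 2.608 -0.446
endloop
endfacet

endsolid


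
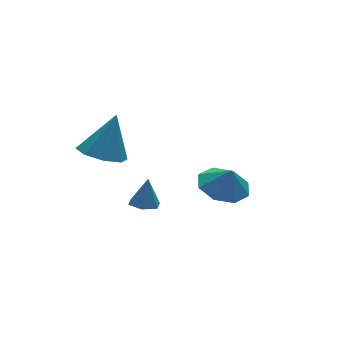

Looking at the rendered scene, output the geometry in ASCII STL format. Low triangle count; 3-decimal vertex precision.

solid 
facet normal -0.173 0.269 -0.947
outer loop
vertex 3.295 1.785 -0.887
vertex 2.459 1.072 -0.937
vertex 2.562 2.13 -0.655
endloop
endfacet
facet normal 0.452 0.439 0.777
outer loop
vertex 3.295 1.785 -0.887
vertex 2.562 2.13 -0.655
vertex 2.641 0.788 0.057
endloop
endfacet
facet normal -0.173 0.269 -0.947
outer loop
vertex 2.562 2.13 -0.655
vertex 2.459 1.072 -0.937
vertex 1.769 1.854 -0.589
endloop
endfacet
facet normal -0.088 0.463 0.882
outer loop
vertex 2.562 2.13 -0.655
vertex 1.769 1.854 -0.589
vertex 2.641 0.788 0.057
endloop
endfacet
facet normal -0.174 0.269 -0.948
outer loop
vertex 1.769 1.854 -0.589
vertex 2.459 1.072 -0.937
vertex 1.381 1.12 -0.726
endloop
endfacet
facet normal -0.504 0.107 0.857
outer loop
vertex 1.769 1.854 -0.589
vertex 1.381 1.12 -0.726
vertex 2.641 0.788 0.057
endloop
endfacet
facet normal -0.173 0.270 -0.947
outer loop
vertex 1.381 1.12 -0.726
vertex 2.459 1.072 -0.937
vertex 1.624 0.358 -0.988
endloop
endfacet
facet normal -0.556 -0.423 0.715
outer loop
vertex 1.381 1.12 -0.726
vertex 1.624 0.358 -0.988
vertex 2.641 0.788 0.057
endloop
endfacet
facet normal -0.173 0.270 -0.947
outer loop
vertex 1.624 0.358 -0.988
vertex 2.459 1.072 -0.937
vertex 2.356 0.013 -1.22
endloop
endfacet
facet normal -0.212 -0.814 0.541
outer loop
vertex 1.624 0.358 -0.988
vertex 2.356 0.013 -1.22
vertex 2.641 0.788 0.057
endloop
endfacet
facet normal -0.173 0.270 -0.947
outer loop
vertex 2.356 0.013 -1.22
vertex 2.459 1.072 -0.937
vertex 3.149 0.289 -1.286
endloop
endfacet
facet normal 0.328 -0.838 0.436
outer loop
vertex 2.356 0.013 -1.22
vertex 3.149 0.289 -1.286
vertex 2.641 0.788 0.057
endloop
endfacet
facet normal -0.173 0.270 -0.947
outer loop
vertex 3.149 0.289 -1.286
vertex 2.459 1.072 -0.937
vertex 3.538 1.023 -1.148
endloop
endfacet
facet normal 0.745 -0.482 0.461
outer loop
vertex 3.149 0.289 -1.286
vertex 3.538 1.023 -1.148
vertex 2.641 0.788 0.057
endloop
endfacet
facet normal -0.173 0.269 -0.947
outer loop
vertex 3.538 1.023 -1.148
vertex 2.459 1.072 -0.937
vertex 3.295 1.785 -0.887
endloop
endfacet
facet normal 0.797 0.048 0.602
outer loop
vertex 3.538 1.023 -1.148
vertex 3.295 1.785 -0.887
vertex 2.641 0.788 0.057
endloop
endfacet
facet normal -0.420 -0.167 -0.892
outer loop
vertex -1.086 2.269 1.075
vertex -1.951 2.726 1.396
vertex -1.089 3.044 0.931
endloop
endfacet
facet normal 1.000 0.007 0.018
outer loop
vertex -1.086 2.269 1.075
vertex -1.089 3.044 0.931
vertex -1.129 3.054 3.144
endloop
endfacet
facet normal -0.419 -0.168 -0.892
outer loop
vertex -1.089 3.044 0.931
vertex -1.951 2.726 1.396
vertex -1.597 3.633 1.059
endloop
endfacet
facet normal 0.758 0.652 0.011
outer loop
vertex -1.089 3.044 0.931
vertex -1.597 3.633 1.059
vertex -1.129 3.054 3.144
endloop
endfacet
facet normal -0.420 -0.168 -0.892
outer loop
vertex -1.597 3.633 1.059
vertex -1.951 2.726 1.396
vertex -2.313 3.69 1.385
endloop
endfacet
facet normal 0.179 0.958 0.226
outer loop
vertex -1.597 3.633 1.059
vertex -2.313 3.69 1.385
vertex -1.129 3.054 3.144
endloop
endfacet
facet normal -0.420 -0.168 -0.892
outer loop
vertex -2.313 3.69 1.385
vertex -1.951 2.726 1.396
vertex -2.816 3.183 1.717
endloop
endfacet
facet normal -0.397 0.745 0.536
outer loop
vertex -2.313 3.69 1.385
vertex -2.816 3.183 1.717
vertex -1.129 3.054 3.144
endloop
endfacet
facet normal -0.420 -0.167 -0.892
outer loop
vertex -2.816 3.183 1.717
vertex -1.951 2.726 1.396
vertex -2.813 2.408 1.861
endloop
endfacet
facet normal -0.633 0.139 0.761
outer loop
vertex -2.816 3.183 1.717
vertex -2.813 2.408 1.861
vertex -1.129 3.054 3.144
endloop
endfacet
facet normal -0.420 -0.167 -0.892
outer loop
vertex -2.813 2.408 1.861
vertex -1.951 2.726 1.396
vertex -2.305 1.819 1.732
endloop
endfacet
facet normal -0.391 -0.506 0.769
outer loop
vertex -2.813 2.408 1.861
vertex -2.305 1.819 1.732
vertex -1.129 3.054 3.144
endloop
endfacet
facet normal -0.419 -0.167 -0.892
outer loop
vertex -2.305 1.819 1.732
vertex -1.951 2.726 1.396
vertex -1.59 1.762 1.407
endloop
endfacet
facet normal 0.187 -0.811 0.554
outer loop
vertex -2.305 1.819 1.732
vertex -1.59 1.762 1.407
vertex -1.129 3.054 3.144
endloop
endfacet
facet normal -0.419 -0.167 -0.892
outer loop
vertex -1.59 1.762 1.407
vertex -1.951 2.726 1.396
vertex -1.086 2.269 1.075
endloop
endfacet
facet normal 0.763 -0.599 0.243
outer loop
vertex -1.59 1.762 1.407
vertex -1.086 2.269 1.075
vertex -1.129 3.054 3.144
endloop
endfacet
facet normal -0.235 -0.172 -0.957
outer loop
vertex -1.716 -0.55 0.979
vertex -2.062 -1.034 1.151
vertex -2.316 -0.47 1.112
endloop
endfacet
facet normal 0.174 0.962 0.208
outer loop
vertex -1.716 -0.55 0.979
vertex -2.316 -0.47 1.112
vertex -1.778 -0.826 2.309
endloop
endfacet
facet normal -0.235 -0.172 -0.957
outer loop
vertex -2.316 -0.47 1.112
vertex -2.062 -1.034 1.151
vertex -2.662 -0.955 1.284
endloop
endfacet
facet normal -0.633 0.617 0.468
outer loop
vertex -2.316 -0.47 1.112
vertex -2.662 -0.955 1.284
vertex -1.778 -0.826 2.309
endloop
endfacet
facet normal -0.235 -0.173 -0.956
outer loop
vertex -2.662 -0.955 1.284
vertex -2.062 -1.034 1.151
vertex -2.409 -1.519 1.324
endloop
endfacet
facet normal -0.711 -0.273 0.648
outer loop
vertex -2.662 -0.955 1.284
vertex -2.409 -1.519 1.324
vertex -1.778 -0.826 2.309
endloop
endfacet
facet normal -0.235 -0.173 -0.956
outer loop
vertex -2.409 -1.519 1.324
vertex -2.062 -1.034 1.151
vertex -1.808 -1.599 1.191
endloop
endfacet
facet normal 0.016 -0.823 0.568
outer loop
vertex -2.409 -1.519 1.324
vertex -1.808 -1.599 1.191
vertex -1.778 -0.826 2.309
endloop
endfacet
facet normal -0.235 -0.173 -0.956
outer loop
vertex -1.808 -1.599 1.191
vertex -2.062 -1.034 1.151
vertex -1.462 -1.114 1.018
endloop
endfacet
facet normal 0.823 -0.477 0.308
outer loop
vertex -1.808 -1.599 1.191
vertex -1.462 -1.114 1.018
vertex -1.778 -0.826 2.309
endloop
endfacet
facet normal -0.235 -0.172 -0.957
outer loop
vertex -1.462 -1.114 1.018
vertex -2.062 -1.034 1.151
vertex -1.716 -0.55 0.979
endloop
endfacet
facet normal 0.901 0.415 0.128
outer loop
vertex -1.462 -1.114 1.018
vertex -1.716 -0.55 0.979
vertex -1.778 -0.826 2.309
endloop
endfacet

endsolid


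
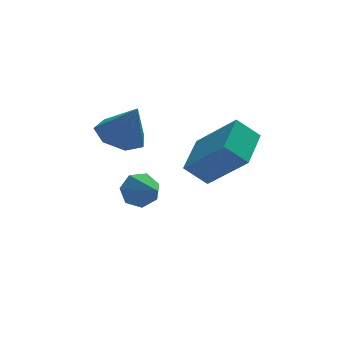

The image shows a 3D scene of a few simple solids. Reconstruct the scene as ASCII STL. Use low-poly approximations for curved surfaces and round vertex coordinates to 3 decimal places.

solid 
facet normal -0.338 0.285 -0.897
outer loop
vertex 0.793 -2.765 1.109
vertex 0.101 -2.312 1.514
vertex 0.94 -2.003 1.296
endloop
endfacet
facet normal 0.973 -0.211 0.097
outer loop
vertex 0.793 -2.765 1.109
vertex 0.94 -2.003 1.296
vertex 0.619 -2.748 2.886
endloop
endfacet
facet normal -0.338 0.284 -0.897
outer loop
vertex 0.94 -2.003 1.296
vertex 0.101 -2.312 1.514
vertex 0.456 -1.474 1.646
endloop
endfacet
facet normal 0.794 0.473 0.382
outer loop
vertex 0.94 -2.003 1.296
vertex 0.456 -1.474 1.646
vertex 0.619 -2.748 2.886
endloop
endfacet
facet normal -0.338 0.285 -0.897
outer loop
vertex 0.456 -1.474 1.646
vertex 0.101 -2.312 1.514
vertex -0.295 -1.576 1.897
endloop
endfacet
facet normal 0.139 0.700 0.701
outer loop
vertex 0.456 -1.474 1.646
vertex -0.295 -1.576 1.897
vertex 0.619 -2.748 2.886
endloop
endfacet
facet normal -0.338 0.285 -0.897
outer loop
vertex -0.295 -1.576 1.897
vertex 0.101 -2.312 1.514
vertex -0.748 -2.232 1.859
endloop
endfacet
facet normal -0.499 0.298 0.814
outer loop
vertex -0.295 -1.576 1.897
vertex -0.748 -2.232 1.859
vertex 0.619 -2.748 2.886
endloop
endfacet
facet normal -0.338 0.285 -0.897
outer loop
vertex -0.748 -2.232 1.859
vertex 0.101 -2.312 1.514
vertex -0.561 -2.949 1.561
endloop
endfacet
facet normal -0.640 -0.431 0.636
outer loop
vertex -0.748 -2.232 1.859
vertex -0.561 -2.949 1.561
vertex 0.619 -2.748 2.886
endloop
endfacet
facet normal -0.338 0.285 -0.897
outer loop
vertex -0.561 -2.949 1.561
vertex 0.101 -2.312 1.514
vertex 0.125 -3.186 1.227
endloop
endfacet
facet normal -0.178 -0.937 0.300
outer loop
vertex -0.561 -2.949 1.561
vertex 0.125 -3.186 1.227
vertex 0.619 -2.748 2.886
endloop
endfacet
facet normal -0.338 0.285 -0.897
outer loop
vertex 0.125 -3.186 1.227
vertex 0.101 -2.312 1.514
vertex 0.793 -2.765 1.109
endloop
endfacet
facet normal 0.540 -0.840 0.061
outer loop
vertex 0.125 -3.186 1.227
vertex 0.793 -2.765 1.109
vertex 0.619 -2.748 2.886
endloop
endfacet
facet normal -0.258 0.869 -0.422
outer loop
vertex 1.545 -1.058 -2.379
vertex 0.97 -0.997 -1.902
vertex 1.673 -0.749 -1.821
endloop
endfacet
facet normal 0.967 -0.236 -0.091
outer loop
vertex 1.545 -1.058 -2.379
vertex 1.673 -0.749 -1.821
vertex 1.35 -2.283 -1.278
endloop
endfacet
facet normal -0.258 0.869 -0.422
outer loop
vertex 1.673 -0.749 -1.821
vertex 0.97 -0.997 -1.902
vertex 1.271 -0.627 -1.324
endloop
endfacet
facet normal 0.783 0.055 0.620
outer loop
vertex 1.673 -0.749 -1.821
vertex 1.271 -0.627 -1.324
vertex 1.35 -2.283 -1.278
endloop
endfacet
facet normal -0.257 0.869 -0.423
outer loop
vertex 1.271 -0.627 -1.324
vertex 0.97 -0.997 -1.902
vertex 0.642 -0.783 -1.263
endloop
endfacet
facet normal 0.089 0.032 0.996
outer loop
vertex 1.271 -0.627 -1.324
vertex 0.642 -0.783 -1.263
vertex 1.35 -2.283 -1.278
endloop
endfacet
facet normal -0.256 0.869 -0.423
outer loop
vertex 0.642 -0.783 -1.263
vertex 0.97 -0.997 -1.902
vertex 0.26 -1.1 -1.683
endloop
endfacet
facet normal -0.591 -0.287 0.754
outer loop
vertex 0.642 -0.783 -1.263
vertex 0.26 -1.1 -1.683
vertex 1.35 -2.283 -1.278
endloop
endfacet
facet normal -0.256 0.869 -0.423
outer loop
vertex 0.26 -1.1 -1.683
vertex 0.97 -0.997 -1.902
vertex 0.412 -1.34 -2.269
endloop
endfacet
facet normal -0.746 -0.661 0.077
outer loop
vertex 0.26 -1.1 -1.683
vertex 0.412 -1.34 -2.269
vertex 1.35 -2.283 -1.278
endloop
endfacet
facet normal -0.257 0.870 -0.421
outer loop
vertex 0.412 -1.34 -2.269
vertex 0.97 -0.997 -1.902
vertex 0.984 -1.321 -2.579
endloop
endfacet
facet normal -0.258 -0.810 -0.526
outer loop
vertex 0.412 -1.34 -2.269
vertex 0.984 -1.321 -2.579
vertex 1.35 -2.283 -1.278
endloop
endfacet
facet normal -0.257 0.870 -0.421
outer loop
vertex 0.984 -1.321 -2.579
vertex 0.97 -0.997 -1.902
vertex 1.545 -1.058 -2.379
endloop
endfacet
facet normal 0.505 -0.620 -0.601
outer loop
vertex 0.984 -1.321 -2.579
vertex 1.545 -1.058 -2.379
vertex 1.35 -2.283 -1.278
endloop
endfacet
facet normal -0.721 0.152 0.677
outer loop
vertex 2.945 -5.053 2.078
vertex 3.663 -3.661 2.53
vertex 1.853 -4.038 0.687
endloop
endfacet
facet normal -0.440 -0.854 -0.277
outer loop
vertex 2.617 -4.199 -0.03
vertex 2.945 -5.053 2.078
vertex 1.853 -4.038 0.687
endloop
endfacet
facet normal -0.721 0.152 0.677
outer loop
vertex 1.853 -4.038 0.687
vertex 3.663 -3.661 2.53
vertex 2.571 -2.646 1.139
endloop
endfacet
facet normal -0.535 0.498 -0.682
outer loop
vertex 2.571 -2.646 1.139
vertex 2.617 -4.199 -0.03
vertex 1.853 -4.038 0.687
endloop
endfacet
facet normal 0.535 -0.498 0.682
outer loop
vertex 2.945 -5.053 2.078
vertex 4.427 -3.822 1.813
vertex 3.663 -3.661 2.53
endloop
endfacet
facet normal -0.440 -0.854 -0.277
outer loop
vertex 3.709 -5.214 1.361
vertex 2.945 -5.053 2.078
vertex 2.617 -4.199 -0.03
endloop
endfacet
facet normal 0.535 -0.498 0.682
outer loop
vertex 3.709 -5.214 1.361
vertex 4.427 -3.822 1.813
vertex 2.945 -5.053 2.078
endloop
endfacet
facet normal 0.440 0.854 0.277
outer loop
vertex 3.663 -3.661 2.53
vertex 4.427 -3.822 1.813
vertex 2.571 -2.646 1.139
endloop
endfacet
facet normal -0.535 0.498 -0.682
outer loop
vertex 3.335 -2.807 0.422
vertex 2.617 -4.199 -0.03
vertex 2.571 -2.646 1.139
endloop
endfacet
facet normal 0.440 0.854 0.277
outer loop
vertex 2.571 -2.646 1.139
vertex 4.427 -3.822 1.813
vertex 3.335 -2.807 0.422
endloop
endfacet
facet normal 0.721 -0.152 -0.677
outer loop
vertex 3.335 -2.807 0.422
vertex 3.709 -5.214 1.361
vertex 2.617 -4.199 -0.03
endloop
endfacet
facet normal 0.721 -0.152 -0.677
outer loop
vertex 4.427 -3.822 1.813
vertex 3.709 -5.214 1.361
vertex 3.335 -2.807 0.422
endloop
endfacet

endsolid


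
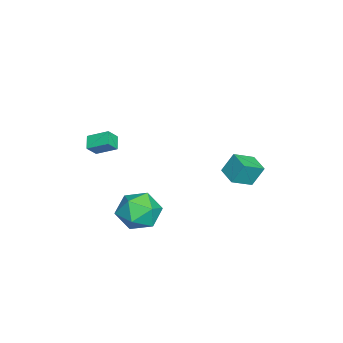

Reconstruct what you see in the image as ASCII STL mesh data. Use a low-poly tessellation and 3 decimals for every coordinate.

solid 
facet normal -0.212 -0.308 0.928
outer loop
vertex 1.798 -0.881 -2.546
vertex 1.687 -2.046 -2.958
vertex 2.788 -1.629 -2.568
endloop
endfacet
facet normal 0.218 0.261 0.940
outer loop
vertex 1.798 -0.881 -2.546
vertex 2.788 -1.629 -2.568
vertex 2.897 -0.445 -2.922
endloop
endfacet
facet normal -0.110 0.794 0.598
outer loop
vertex 1.798 -0.881 -2.546
vertex 2.897 -0.445 -2.922
vertex 1.863 -0.13 -3.531
endloop
endfacet
facet normal -0.744 0.554 0.373
outer loop
vertex 1.798 -0.881 -2.546
vertex 1.863 -0.13 -3.531
vertex 1.115 -1.12 -3.553
endloop
endfacet
facet normal -0.807 -0.127 0.577
outer loop
vertex 1.798 -0.881 -2.546
vertex 1.115 -1.12 -3.553
vertex 1.687 -2.046 -2.958
endloop
endfacet
facet normal 0.810 0.098 0.578
outer loop
vertex 2.897 -0.445 -2.922
vertex 2.788 -1.629 -2.568
vertex 3.465 -1.34 -3.567
endloop
endfacet
facet normal 0.114 -0.823 0.557
outer loop
vertex 2.788 -1.629 -2.568
vertex 1.687 -2.046 -2.958
vertex 2.717 -2.33 -3.589
endloop
endfacet
facet normal -0.848 -0.530 -0.011
outer loop
vertex 1.687 -2.046 -2.958
vertex 1.115 -1.12 -3.553
vertex 1.683 -2.015 -4.198
endloop
endfacet
facet normal -0.747 0.572 -0.341
outer loop
vertex 1.115 -1.12 -3.553
vertex 1.863 -0.13 -3.531
vertex 1.792 -0.831 -4.552
endloop
endfacet
facet normal 0.279 0.960 0.023
outer loop
vertex 1.863 -0.13 -3.531
vertex 2.897 -0.445 -2.922
vertex 2.893 -0.414 -4.162
endloop
endfacet
facet normal 0.744 -0.554 -0.373
outer loop
vertex 2.782 -1.579 -4.574
vertex 3.465 -1.34 -3.567
vertex 2.717 -2.33 -3.589
endloop
endfacet
facet normal 0.110 -0.794 -0.598
outer loop
vertex 2.782 -1.579 -4.574
vertex 2.717 -2.33 -3.589
vertex 1.683 -2.015 -4.198
endloop
endfacet
facet normal -0.218 -0.261 -0.940
outer loop
vertex 2.782 -1.579 -4.574
vertex 1.683 -2.015 -4.198
vertex 1.792 -0.831 -4.552
endloop
endfacet
facet normal 0.212 0.308 -0.928
outer loop
vertex 2.782 -1.579 -4.574
vertex 1.792 -0.831 -4.552
vertex 2.893 -0.414 -4.162
endloop
endfacet
facet normal 0.807 0.127 -0.577
outer loop
vertex 2.782 -1.579 -4.574
vertex 2.893 -0.414 -4.162
vertex 3.465 -1.34 -3.567
endloop
endfacet
facet normal 0.747 -0.572 0.341
outer loop
vertex 2.717 -2.33 -3.589
vertex 3.465 -1.34 -3.567
vertex 2.788 -1.629 -2.568
endloop
endfacet
facet normal -0.279 -0.960 -0.023
outer loop
vertex 1.683 -2.015 -4.198
vertex 2.717 -2.33 -3.589
vertex 1.687 -2.046 -2.958
endloop
endfacet
facet normal -0.810 -0.098 -0.578
outer loop
vertex 1.792 -0.831 -4.552
vertex 1.683 -2.015 -4.198
vertex 1.115 -1.12 -3.553
endloop
endfacet
facet normal -0.114 0.823 -0.557
outer loop
vertex 2.893 -0.414 -4.162
vertex 1.792 -0.831 -4.552
vertex 1.863 -0.13 -3.531
endloop
endfacet
facet normal 0.848 0.530 0.011
outer loop
vertex 3.465 -1.34 -3.567
vertex 2.893 -0.414 -4.162
vertex 2.897 -0.445 -2.922
endloop
endfacet
facet normal -0.837 -0.156 0.524
outer loop
vertex 1.951 -2.723 1.707
vertex 1.506 -2.369 1.102
vertex 1.818 -3.801 1.173
endloop
endfacet
facet normal 0.535 -0.427 0.729
outer loop
vertex 2.514 -3.671 0.738
vertex 1.951 -2.723 1.707
vertex 1.818 -3.801 1.173
endloop
endfacet
facet normal -0.838 -0.157 0.523
outer loop
vertex 1.818 -3.801 1.173
vertex 1.506 -2.369 1.102
vertex 1.374 -3.447 0.568
endloop
endfacet
facet normal -0.109 -0.891 -0.441
outer loop
vertex 1.374 -3.447 0.568
vertex 2.514 -3.671 0.738
vertex 1.818 -3.801 1.173
endloop
endfacet
facet normal 0.109 0.891 0.441
outer loop
vertex 1.951 -2.723 1.707
vertex 2.202 -2.239 0.667
vertex 1.506 -2.369 1.102
endloop
endfacet
facet normal 0.536 -0.427 0.729
outer loop
vertex 2.646 -2.593 1.272
vertex 1.951 -2.723 1.707
vertex 2.514 -3.671 0.738
endloop
endfacet
facet normal 0.109 0.891 0.441
outer loop
vertex 2.646 -2.593 1.272
vertex 2.202 -2.239 0.667
vertex 1.951 -2.723 1.707
endloop
endfacet
facet normal -0.535 0.427 -0.729
outer loop
vertex 1.506 -2.369 1.102
vertex 2.202 -2.239 0.667
vertex 1.374 -3.447 0.568
endloop
endfacet
facet normal -0.109 -0.891 -0.441
outer loop
vertex 2.069 -3.317 0.133
vertex 2.514 -3.671 0.738
vertex 1.374 -3.447 0.568
endloop
endfacet
facet normal -0.536 0.427 -0.728
outer loop
vertex 1.374 -3.447 0.568
vertex 2.202 -2.239 0.667
vertex 2.069 -3.317 0.133
endloop
endfacet
facet normal 0.837 0.157 -0.524
outer loop
vertex 2.069 -3.317 0.133
vertex 2.646 -2.593 1.272
vertex 2.514 -3.671 0.738
endloop
endfacet
facet normal 0.838 0.156 -0.523
outer loop
vertex 2.202 -2.239 0.667
vertex 2.646 -2.593 1.272
vertex 2.069 -3.317 0.133
endloop
endfacet
facet normal -0.809 -0.565 0.160
outer loop
vertex -1.818 2.77 -1.661
vertex -2.582 3.696 -2.255
vertex -1.638 2.189 -2.799
endloop
endfacet
facet normal 0.570 -0.692 0.443
outer loop
vertex -0.698 2.844 -2.985
vertex -1.818 2.77 -1.661
vertex -1.638 2.189 -2.799
endloop
endfacet
facet normal -0.809 -0.565 0.160
outer loop
vertex -1.638 2.189 -2.799
vertex -2.582 3.696 -2.255
vertex -2.402 3.115 -3.393
endloop
endfacet
facet normal 0.139 -0.451 -0.882
outer loop
vertex -2.402 3.115 -3.393
vertex -0.698 2.844 -2.985
vertex -1.638 2.189 -2.799
endloop
endfacet
facet normal -0.139 0.451 0.882
outer loop
vertex -1.818 2.77 -1.661
vertex -1.642 4.351 -2.441
vertex -2.582 3.696 -2.255
endloop
endfacet
facet normal 0.570 -0.692 0.443
outer loop
vertex -0.878 3.425 -1.847
vertex -1.818 2.77 -1.661
vertex -0.698 2.844 -2.985
endloop
endfacet
facet normal -0.139 0.451 0.882
outer loop
vertex -0.878 3.425 -1.847
vertex -1.642 4.351 -2.441
vertex -1.818 2.77 -1.661
endloop
endfacet
facet normal -0.570 0.692 -0.443
outer loop
vertex -2.582 3.696 -2.255
vertex -1.642 4.351 -2.441
vertex -2.402 3.115 -3.393
endloop
endfacet
facet normal 0.139 -0.451 -0.882
outer loop
vertex -1.462 3.77 -3.579
vertex -0.698 2.844 -2.985
vertex -2.402 3.115 -3.393
endloop
endfacet
facet normal -0.570 0.692 -0.443
outer loop
vertex -2.402 3.115 -3.393
vertex -1.642 4.351 -2.441
vertex -1.462 3.77 -3.579
endloop
endfacet
facet normal 0.809 0.565 -0.160
outer loop
vertex -1.462 3.77 -3.579
vertex -0.878 3.425 -1.847
vertex -0.698 2.844 -2.985
endloop
endfacet
facet normal 0.809 0.565 -0.160
outer loop
vertex -1.642 4.351 -2.441
vertex -0.878 3.425 -1.847
vertex -1.462 3.77 -3.579
endloop
endfacet

endsolid


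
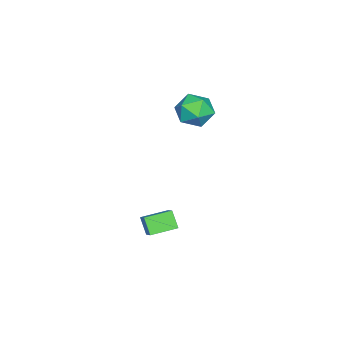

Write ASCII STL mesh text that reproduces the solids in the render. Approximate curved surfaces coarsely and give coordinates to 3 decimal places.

solid 
facet normal -0.411 -0.451 0.792
outer loop
vertex 3.258 -3.771 -1.421
vertex 2.457 -2.748 -1.254
vertex 2.5 -4.254 -2.09
endloop
endfacet
facet normal 0.611 -0.781 -0.128
outer loop
vertex 2.903 -3.812 -2.866
vertex 3.258 -3.771 -1.421
vertex 2.5 -4.254 -2.09
endloop
endfacet
facet normal -0.411 -0.451 0.792
outer loop
vertex 2.5 -4.254 -2.09
vertex 2.457 -2.748 -1.254
vertex 1.699 -3.231 -1.923
endloop
endfacet
facet normal -0.676 -0.432 -0.597
outer loop
vertex 1.699 -3.231 -1.923
vertex 2.903 -3.812 -2.866
vertex 2.5 -4.254 -2.09
endloop
endfacet
facet normal 0.676 0.432 0.597
outer loop
vertex 3.258 -3.771 -1.421
vertex 2.86 -2.306 -2.03
vertex 2.457 -2.748 -1.254
endloop
endfacet
facet normal 0.611 -0.781 -0.128
outer loop
vertex 3.661 -3.329 -2.197
vertex 3.258 -3.771 -1.421
vertex 2.903 -3.812 -2.866
endloop
endfacet
facet normal 0.676 0.432 0.597
outer loop
vertex 3.661 -3.329 -2.197
vertex 2.86 -2.306 -2.03
vertex 3.258 -3.771 -1.421
endloop
endfacet
facet normal -0.611 0.781 0.128
outer loop
vertex 2.457 -2.748 -1.254
vertex 2.86 -2.306 -2.03
vertex 1.699 -3.231 -1.923
endloop
endfacet
facet normal -0.676 -0.432 -0.597
outer loop
vertex 2.102 -2.789 -2.699
vertex 2.903 -3.812 -2.866
vertex 1.699 -3.231 -1.923
endloop
endfacet
facet normal -0.611 0.781 0.128
outer loop
vertex 1.699 -3.231 -1.923
vertex 2.86 -2.306 -2.03
vertex 2.102 -2.789 -2.699
endloop
endfacet
facet normal 0.411 0.451 -0.792
outer loop
vertex 2.102 -2.789 -2.699
vertex 3.661 -3.329 -2.197
vertex 2.903 -3.812 -2.866
endloop
endfacet
facet normal 0.411 0.451 -0.792
outer loop
vertex 2.86 -2.306 -2.03
vertex 3.661 -3.329 -2.197
vertex 2.102 -2.789 -2.699
endloop
endfacet
facet normal 0.386 0.807 0.448
outer loop
vertex -0.207 -1.681 3.758
vertex -0.077 -2.208 4.596
vertex 0.648 -2.174 3.91
endloop
endfacet
facet normal 0.517 0.818 -0.254
outer loop
vertex -0.207 -1.681 3.758
vertex 0.648 -2.174 3.91
vertex 0.219 -2.183 3.007
endloop
endfacet
facet normal -0.110 0.796 -0.595
outer loop
vertex -0.207 -1.681 3.758
vertex 0.219 -2.183 3.007
vertex -0.771 -2.223 3.136
endloop
endfacet
facet normal -0.627 0.772 -0.104
outer loop
vertex -0.207 -1.681 3.758
vertex -0.771 -2.223 3.136
vertex -0.953 -2.239 4.118
endloop
endfacet
facet normal -0.322 0.778 0.539
outer loop
vertex -0.207 -1.681 3.758
vertex -0.953 -2.239 4.118
vertex -0.077 -2.208 4.596
endloop
endfacet
facet normal 0.879 0.225 -0.420
outer loop
vertex 0.219 -2.183 3.007
vertex 0.648 -2.174 3.91
vertex 0.613 -3.021 3.382
endloop
endfacet
facet normal 0.667 0.209 0.715
outer loop
vertex 0.648 -2.174 3.91
vertex -0.077 -2.208 4.596
vertex 0.431 -3.037 4.364
endloop
endfacet
facet normal -0.477 0.162 0.864
outer loop
vertex -0.077 -2.208 4.596
vertex -0.953 -2.239 4.118
vertex -0.559 -3.077 4.493
endloop
endfacet
facet normal -0.972 0.151 -0.178
outer loop
vertex -0.953 -2.239 4.118
vertex -0.771 -2.223 3.136
vertex -0.988 -3.086 3.59
endloop
endfacet
facet normal -0.134 0.190 -0.973
outer loop
vertex -0.771 -2.223 3.136
vertex 0.219 -2.183 3.007
vertex -0.263 -3.052 2.904
endloop
endfacet
facet normal 0.627 -0.772 0.104
outer loop
vertex -0.133 -3.579 3.742
vertex 0.613 -3.021 3.382
vertex 0.431 -3.037 4.364
endloop
endfacet
facet normal 0.110 -0.796 0.595
outer loop
vertex -0.133 -3.579 3.742
vertex 0.431 -3.037 4.364
vertex -0.559 -3.077 4.493
endloop
endfacet
facet normal -0.517 -0.818 0.254
outer loop
vertex -0.133 -3.579 3.742
vertex -0.559 -3.077 4.493
vertex -0.988 -3.086 3.59
endloop
endfacet
facet normal -0.386 -0.807 -0.448
outer loop
vertex -0.133 -3.579 3.742
vertex -0.988 -3.086 3.59
vertex -0.263 -3.052 2.904
endloop
endfacet
facet normal 0.322 -0.778 -0.539
outer loop
vertex -0.133 -3.579 3.742
vertex -0.263 -3.052 2.904
vertex 0.613 -3.021 3.382
endloop
endfacet
facet normal 0.972 -0.151 0.178
outer loop
vertex 0.431 -3.037 4.364
vertex 0.613 -3.021 3.382
vertex 0.648 -2.174 3.91
endloop
endfacet
facet normal 0.134 -0.190 0.973
outer loop
vertex -0.559 -3.077 4.493
vertex 0.431 -3.037 4.364
vertex -0.077 -2.208 4.596
endloop
endfacet
facet normal -0.879 -0.225 0.420
outer loop
vertex -0.988 -3.086 3.59
vertex -0.559 -3.077 4.493
vertex -0.953 -2.239 4.118
endloop
endfacet
facet normal -0.667 -0.209 -0.715
outer loop
vertex -0.263 -3.052 2.904
vertex -0.988 -3.086 3.59
vertex -0.771 -2.223 3.136
endloop
endfacet
facet normal 0.477 -0.162 -0.864
outer loop
vertex 0.613 -3.021 3.382
vertex -0.263 -3.052 2.904
vertex 0.219 -2.183 3.007
endloop
endfacet

endsolid
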